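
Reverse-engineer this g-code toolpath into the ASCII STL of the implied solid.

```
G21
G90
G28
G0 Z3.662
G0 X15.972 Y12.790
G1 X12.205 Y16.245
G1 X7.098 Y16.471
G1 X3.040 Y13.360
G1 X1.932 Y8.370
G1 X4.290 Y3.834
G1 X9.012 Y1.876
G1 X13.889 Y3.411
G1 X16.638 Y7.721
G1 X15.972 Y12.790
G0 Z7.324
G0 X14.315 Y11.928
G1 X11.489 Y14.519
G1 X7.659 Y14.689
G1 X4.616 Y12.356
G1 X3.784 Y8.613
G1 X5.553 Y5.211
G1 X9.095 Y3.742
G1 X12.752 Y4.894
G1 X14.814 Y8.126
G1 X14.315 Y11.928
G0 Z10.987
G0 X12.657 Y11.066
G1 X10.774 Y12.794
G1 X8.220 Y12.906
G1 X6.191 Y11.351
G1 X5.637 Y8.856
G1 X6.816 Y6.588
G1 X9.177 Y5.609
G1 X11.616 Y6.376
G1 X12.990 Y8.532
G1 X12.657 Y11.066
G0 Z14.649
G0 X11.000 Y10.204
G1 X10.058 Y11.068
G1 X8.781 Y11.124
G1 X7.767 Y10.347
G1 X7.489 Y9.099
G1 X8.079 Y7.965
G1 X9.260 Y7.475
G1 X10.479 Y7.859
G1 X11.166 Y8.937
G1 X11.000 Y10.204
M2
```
solid part
  facet normal 0.0000 0.0000 -1.0000
    outer loop
      vertex 6.537 18.253 0.000
      vertex 12.921 17.971 0.000
      vertex 17.630 13.652 0.000
    endloop
  endfacet
  facet normal 0.0000 0.0000 -1.0000
    outer loop
      vertex 1.465 14.365 0.000
      vertex 6.537 18.253 0.000
      vertex 17.630 13.652 0.000
    endloop
  endfacet
  facet normal 0.0000 0.0000 -1.0000
    outer loop
      vertex 0.079 8.127 0.000
      vertex 1.465 14.365 0.000
      vertex 17.630 13.652 0.000
    endloop
  endfacet
  facet normal 0.0000 0.0000 -1.0000
    outer loop
      vertex 3.027 2.457 0.000
      vertex 0.079 8.127 0.000
      vertex 17.630 13.652 0.000
    endloop
  endfacet
  facet normal 0.0000 0.0000 -1.0000
    outer loop
      vertex 8.930 0.009 0.000
      vertex 3.027 2.457 0.000
      vertex 17.630 13.652 0.000
    endloop
  endfacet
  facet normal 0.0000 0.0000 -1.0000
    outer loop
      vertex 15.026 1.928 0.000
      vertex 8.930 0.009 0.000
      vertex 17.630 13.652 0.000
    endloop
  endfacet
  facet normal 0.0000 0.0000 -1.0000
    outer loop
      vertex 18.462 7.316 0.000
      vertex 15.026 1.928 0.000
      vertex 17.630 13.652 0.000
    endloop
  endfacet
  facet normal 0.6095 0.6645 0.4323
    outer loop
      vertex 17.630 13.652 0.000
      vertex 12.921 17.971 0.000
      vertex 9.342 9.342 18.311
    endloop
  endfacet
  facet normal 0.0398 0.9009 0.4323
    outer loop
      vertex 12.921 17.971 0.000
      vertex 6.537 18.253 0.000
      vertex 9.342 9.342 18.311
    endloop
  endfacet
  facet normal -0.5486 0.7157 0.4323
    outer loop
      vertex 6.537 18.253 0.000
      vertex 1.465 14.365 0.000
      vertex 9.342 9.342 18.311
    endloop
  endfacet
  facet normal -0.8803 0.1956 0.4323
    outer loop
      vertex 1.465 14.365 0.000
      vertex 0.079 8.127 0.000
      vertex 9.342 9.342 18.311
    endloop
  endfacet
  facet normal -0.8000 -0.4160 0.4323
    outer loop
      vertex 0.079 8.127 0.000
      vertex 3.027 2.457 0.000
      vertex 9.342 9.342 18.311
    endloop
  endfacet
  facet normal -0.3454 -0.8329 0.4323
    outer loop
      vertex 3.027 2.457 0.000
      vertex 8.930 0.009 0.000
      vertex 9.342 9.342 18.311
    endloop
  endfacet
  facet normal 0.2708 -0.8601 0.4323
    outer loop
      vertex 8.930 0.009 0.000
      vertex 15.026 1.928 0.000
      vertex 9.342 9.342 18.311
    endloop
  endfacet
  facet normal 0.7603 -0.4848 0.4323
    outer loop
      vertex 15.026 1.928 0.000
      vertex 18.462 7.316 0.000
      vertex 9.342 9.342 18.311
    endloop
  endfacet
  facet normal 0.8941 0.1174 0.4323
    outer loop
      vertex 18.462 7.316 0.000
      vertex 17.630 13.652 0.000
      vertex 9.342 9.342 18.311
    endloop
  endfacet
endsolid part

The G0 Z moves step by Δz≈3.662 mm. The G1 loops shrink linearly with z, so the solid tapers from its base footprint up to z≈18.3. Closing with a flat bottom cap and the tapered top and triangulating gives 16 facets — a regular 9-sided pyramid, base circumscribed radius ≈ 9.34 mm, apex at z ≈ 18.3 mm.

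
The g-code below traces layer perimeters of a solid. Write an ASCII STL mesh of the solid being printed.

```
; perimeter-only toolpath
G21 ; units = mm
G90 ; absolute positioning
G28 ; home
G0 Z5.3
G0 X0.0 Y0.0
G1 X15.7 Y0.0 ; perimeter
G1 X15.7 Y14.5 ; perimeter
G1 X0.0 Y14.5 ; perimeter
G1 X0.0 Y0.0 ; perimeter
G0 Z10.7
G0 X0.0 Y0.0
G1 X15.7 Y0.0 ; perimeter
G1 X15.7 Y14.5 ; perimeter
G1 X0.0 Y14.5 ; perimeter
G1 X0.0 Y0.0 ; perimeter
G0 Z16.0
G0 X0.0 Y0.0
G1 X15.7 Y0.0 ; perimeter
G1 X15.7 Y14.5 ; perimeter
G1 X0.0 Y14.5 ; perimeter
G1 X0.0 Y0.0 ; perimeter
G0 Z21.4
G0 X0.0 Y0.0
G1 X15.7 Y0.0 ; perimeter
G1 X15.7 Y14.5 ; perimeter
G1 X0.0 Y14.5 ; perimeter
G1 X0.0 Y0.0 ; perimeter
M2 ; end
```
solid part
  facet normal 0.0000 0.0000 -1.0000
    outer loop
      vertex 15.7 14.5 0.0
      vertex 15.7 0.0 0.0
      vertex 0.0 0.0 0.0
    endloop
  endfacet
  facet normal 0.0000 0.0000 -1.0000
    outer loop
      vertex 0.0 14.5 0.0
      vertex 15.7 14.5 0.0
      vertex 0.0 0.0 0.0
    endloop
  endfacet
  facet normal 0.0000 0.0000 1.0000
    outer loop
      vertex 0.0 0.0 21.4
      vertex 15.7 0.0 21.4
      vertex 15.7 14.5 21.4
    endloop
  endfacet
  facet normal 0.0000 0.0000 1.0000
    outer loop
      vertex 0.0 0.0 21.4
      vertex 15.7 14.5 21.4
      vertex 0.0 14.5 21.4
    endloop
  endfacet
  facet normal 0.0000 -1.0000 0.0000
    outer loop
      vertex 0.0 0.0 0.0
      vertex 15.7 0.0 0.0
      vertex 15.7 0.0 21.4
    endloop
  endfacet
  facet normal 0.0000 -1.0000 0.0000
    outer loop
      vertex 0.0 0.0 0.0
      vertex 15.7 0.0 21.4
      vertex 0.0 0.0 21.4
    endloop
  endfacet
  facet normal 0.0000 1.0000 0.0000
    outer loop
      vertex 15.7 14.5 21.4
      vertex 15.7 14.5 0.0
      vertex 0.0 14.5 0.0
    endloop
  endfacet
  facet normal 0.0000 1.0000 0.0000
    outer loop
      vertex 0.0 14.5 21.4
      vertex 15.7 14.5 21.4
      vertex 0.0 14.5 0.0
    endloop
  endfacet
  facet normal -1.0000 0.0000 0.0000
    outer loop
      vertex 0.0 14.5 21.4
      vertex 0.0 14.5 0.0
      vertex 0.0 0.0 0.0
    endloop
  endfacet
  facet normal -1.0000 0.0000 0.0000
    outer loop
      vertex 0.0 0.0 21.4
      vertex 0.0 14.5 21.4
      vertex 0.0 0.0 0.0
    endloop
  endfacet
  facet normal 1.0000 0.0000 0.0000
    outer loop
      vertex 15.7 0.0 0.0
      vertex 15.7 14.5 0.0
      vertex 15.7 14.5 21.4
    endloop
  endfacet
  facet normal 1.0000 0.0000 0.0000
    outer loop
      vertex 15.7 0.0 0.0
      vertex 15.7 14.5 21.4
      vertex 15.7 0.0 21.4
    endloop
  endfacet
endsolid part

The G0 Z moves step by Δz≈5.3 mm. Every layer's G1 loop is the same polygon, so the solid is a straight extrusion of it from z=0 to z≈21.4. Closing with flat bottom and top caps and triangulating gives 12 facets — a rectangular box, roughly 15.7 × 14.5 mm footprint and 21.4 mm tall.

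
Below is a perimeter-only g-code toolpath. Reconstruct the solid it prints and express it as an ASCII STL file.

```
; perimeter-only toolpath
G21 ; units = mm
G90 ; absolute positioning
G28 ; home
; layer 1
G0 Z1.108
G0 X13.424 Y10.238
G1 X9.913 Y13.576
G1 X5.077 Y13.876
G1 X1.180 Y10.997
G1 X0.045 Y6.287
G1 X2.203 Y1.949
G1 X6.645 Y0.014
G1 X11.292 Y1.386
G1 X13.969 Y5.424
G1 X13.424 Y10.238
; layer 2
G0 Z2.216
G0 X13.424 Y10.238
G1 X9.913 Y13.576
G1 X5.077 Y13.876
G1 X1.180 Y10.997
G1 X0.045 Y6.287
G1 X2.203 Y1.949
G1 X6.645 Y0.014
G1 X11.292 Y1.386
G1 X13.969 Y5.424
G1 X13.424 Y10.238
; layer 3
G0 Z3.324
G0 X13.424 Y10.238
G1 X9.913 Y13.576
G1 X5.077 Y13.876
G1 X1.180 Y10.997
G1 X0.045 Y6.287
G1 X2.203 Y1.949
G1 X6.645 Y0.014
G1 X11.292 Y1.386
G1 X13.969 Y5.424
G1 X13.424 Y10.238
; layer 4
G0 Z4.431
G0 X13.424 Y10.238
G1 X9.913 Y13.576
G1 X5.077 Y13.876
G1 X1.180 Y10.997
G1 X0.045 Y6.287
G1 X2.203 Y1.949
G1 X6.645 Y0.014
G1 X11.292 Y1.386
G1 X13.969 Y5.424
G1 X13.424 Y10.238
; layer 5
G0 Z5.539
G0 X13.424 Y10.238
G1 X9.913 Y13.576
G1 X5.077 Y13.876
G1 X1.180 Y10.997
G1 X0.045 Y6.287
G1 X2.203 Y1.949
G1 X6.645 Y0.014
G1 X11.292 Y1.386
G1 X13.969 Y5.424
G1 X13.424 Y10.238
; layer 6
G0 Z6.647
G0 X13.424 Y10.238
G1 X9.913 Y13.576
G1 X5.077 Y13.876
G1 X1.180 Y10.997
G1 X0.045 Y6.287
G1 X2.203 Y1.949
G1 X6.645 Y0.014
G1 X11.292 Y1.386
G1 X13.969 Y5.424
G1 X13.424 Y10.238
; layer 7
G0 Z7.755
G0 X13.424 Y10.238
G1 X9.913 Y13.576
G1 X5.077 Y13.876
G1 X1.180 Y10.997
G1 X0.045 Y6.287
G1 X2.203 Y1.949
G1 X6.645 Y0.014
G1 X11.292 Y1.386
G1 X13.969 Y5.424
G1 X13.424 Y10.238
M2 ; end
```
solid part
  facet normal 0.0000 0.0000 -1.0000
    outer loop
      vertex 5.077 13.876 0.000
      vertex 9.913 13.576 0.000
      vertex 13.424 10.238 0.000
    endloop
  endfacet
  facet normal 0.0000 0.0000 -1.0000
    outer loop
      vertex 1.180 10.997 0.000
      vertex 5.077 13.876 0.000
      vertex 13.424 10.238 0.000
    endloop
  endfacet
  facet normal 0.0000 0.0000 -1.0000
    outer loop
      vertex 0.045 6.287 0.000
      vertex 1.180 10.997 0.000
      vertex 13.424 10.238 0.000
    endloop
  endfacet
  facet normal 0.0000 0.0000 -1.0000
    outer loop
      vertex 2.203 1.949 0.000
      vertex 0.045 6.287 0.000
      vertex 13.424 10.238 0.000
    endloop
  endfacet
  facet normal 0.0000 0.0000 -1.0000
    outer loop
      vertex 6.645 0.014 0.000
      vertex 2.203 1.949 0.000
      vertex 13.424 10.238 0.000
    endloop
  endfacet
  facet normal 0.0000 0.0000 -1.0000
    outer loop
      vertex 11.292 1.386 0.000
      vertex 6.645 0.014 0.000
      vertex 13.424 10.238 0.000
    endloop
  endfacet
  facet normal 0.0000 0.0000 -1.0000
    outer loop
      vertex 13.969 5.424 0.000
      vertex 11.292 1.386 0.000
      vertex 13.424 10.238 0.000
    endloop
  endfacet
  facet normal 0.0000 0.0000 1.0000
    outer loop
      vertex 13.424 10.238 7.755
      vertex 9.913 13.576 7.755
      vertex 5.077 13.876 7.755
    endloop
  endfacet
  facet normal 0.0000 0.0000 1.0000
    outer loop
      vertex 13.424 10.238 7.755
      vertex 5.077 13.876 7.755
      vertex 1.180 10.997 7.755
    endloop
  endfacet
  facet normal 0.0000 0.0000 1.0000
    outer loop
      vertex 13.424 10.238 7.755
      vertex 1.180 10.997 7.755
      vertex 0.045 6.287 7.755
    endloop
  endfacet
  facet normal 0.0000 0.0000 1.0000
    outer loop
      vertex 13.424 10.238 7.755
      vertex 0.045 6.287 7.755
      vertex 2.203 1.949 7.755
    endloop
  endfacet
  facet normal 0.0000 0.0000 1.0000
    outer loop
      vertex 13.424 10.238 7.755
      vertex 2.203 1.949 7.755
      vertex 6.645 0.014 7.755
    endloop
  endfacet
  facet normal 0.0000 0.0000 1.0000
    outer loop
      vertex 13.424 10.238 7.755
      vertex 6.645 0.014 7.755
      vertex 11.292 1.386 7.755
    endloop
  endfacet
  facet normal 0.0000 0.0000 1.0000
    outer loop
      vertex 13.424 10.238 7.755
      vertex 11.292 1.386 7.755
      vertex 13.969 5.424 7.755
    endloop
  endfacet
  facet normal 0.6890 0.7247 0.0000
    outer loop
      vertex 13.424 10.238 0.000
      vertex 9.913 13.576 0.000
      vertex 9.913 13.576 7.755
    endloop
  endfacet
  facet normal 0.6890 0.7247 0.0000
    outer loop
      vertex 13.424 10.238 0.000
      vertex 9.913 13.576 7.755
      vertex 13.424 10.238 7.755
    endloop
  endfacet
  facet normal 0.0619 0.9981 0.0000
    outer loop
      vertex 9.913 13.576 0.000
      vertex 5.077 13.876 0.000
      vertex 5.077 13.876 7.755
    endloop
  endfacet
  facet normal 0.0619 0.9981 0.0000
    outer loop
      vertex 9.913 13.576 0.000
      vertex 5.077 13.876 7.755
      vertex 9.913 13.576 7.755
    endloop
  endfacet
  facet normal -0.5942 0.8043 0.0000
    outer loop
      vertex 5.077 13.876 0.000
      vertex 1.180 10.997 0.000
      vertex 1.180 10.997 7.755
    endloop
  endfacet
  facet normal -0.5942 0.8043 0.0000
    outer loop
      vertex 5.077 13.876 0.000
      vertex 1.180 10.997 7.755
      vertex 5.077 13.876 7.755
    endloop
  endfacet
  facet normal -0.9722 0.2343 0.0000
    outer loop
      vertex 1.180 10.997 0.000
      vertex 0.045 6.287 0.000
      vertex 0.045 6.287 7.755
    endloop
  endfacet
  facet normal -0.9722 0.2343 0.0000
    outer loop
      vertex 1.180 10.997 0.000
      vertex 0.045 6.287 7.755
      vertex 1.180 10.997 7.755
    endloop
  endfacet
  facet normal -0.8953 -0.4454 0.0000
    outer loop
      vertex 0.045 6.287 0.000
      vertex 2.203 1.949 0.000
      vertex 2.203 1.949 7.755
    endloop
  endfacet
  facet normal -0.8953 -0.4454 0.0000
    outer loop
      vertex 0.045 6.287 0.000
      vertex 2.203 1.949 7.755
      vertex 0.045 6.287 7.755
    endloop
  endfacet
  facet normal -0.3994 -0.9168 0.0000
    outer loop
      vertex 2.203 1.949 0.000
      vertex 6.645 0.014 0.000
      vertex 6.645 0.014 7.755
    endloop
  endfacet
  facet normal -0.3994 -0.9168 0.0000
    outer loop
      vertex 2.203 1.949 0.000
      vertex 6.645 0.014 7.755
      vertex 2.203 1.949 7.755
    endloop
  endfacet
  facet normal 0.2832 -0.9591 0.0000
    outer loop
      vertex 6.645 0.014 0.000
      vertex 11.292 1.386 0.000
      vertex 11.292 1.386 7.755
    endloop
  endfacet
  facet normal 0.2832 -0.9591 0.0000
    outer loop
      vertex 6.645 0.014 0.000
      vertex 11.292 1.386 7.755
      vertex 6.645 0.014 7.755
    endloop
  endfacet
  facet normal 0.8335 -0.5526 0.0000
    outer loop
      vertex 11.292 1.386 0.000
      vertex 13.969 5.424 0.000
      vertex 13.969 5.424 7.755
    endloop
  endfacet
  facet normal 0.8335 -0.5526 0.0000
    outer loop
      vertex 11.292 1.386 0.000
      vertex 13.969 5.424 7.755
      vertex 11.292 1.386 7.755
    endloop
  endfacet
  facet normal 0.9937 0.1125 0.0000
    outer loop
      vertex 13.969 5.424 0.000
      vertex 13.424 10.238 0.000
      vertex 13.424 10.238 7.755
    endloop
  endfacet
  facet normal 0.9937 0.1125 0.0000
    outer loop
      vertex 13.969 5.424 0.000
      vertex 13.424 10.238 7.755
      vertex 13.969 5.424 7.755
    endloop
  endfacet
endsolid part

The G0 Z moves step by Δz≈1.108 mm. Every layer's G1 loop is the same polygon, so the solid is a straight extrusion of it from z=0 to z≈7.75. Closing with flat bottom and top caps and triangulating gives 32 facets — a regular 9-sided prism (a cylinder approximated with 9 flat sides), circumscribed radius ≈ 7.08 mm, height ≈ 7.75 mm.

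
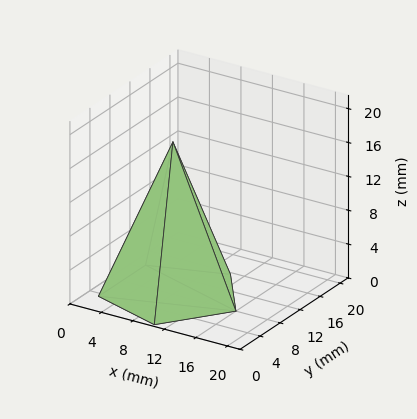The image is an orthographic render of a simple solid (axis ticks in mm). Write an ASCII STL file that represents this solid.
Reading the render: the shape is a regular 5-sided pyramid, base circumscribed radius ≈ 8 mm, apex at z ≈ 18 mm (dimensions read to the nearest mm from the axis ticks). For the STL, each face is triangulated and given an outward normal.

solid part
  facet normal 0.0000 0.0000 -1.0000
    outer loop
      vertex 1.528 12.702 0.000
      vertex 10.472 15.608 0.000
      vertex 16.000 8.000 0.000
    endloop
  endfacet
  facet normal 0.0000 0.0000 -1.0000
    outer loop
      vertex 1.528 3.298 0.000
      vertex 1.528 12.702 0.000
      vertex 16.000 8.000 0.000
    endloop
  endfacet
  facet normal 0.0000 0.0000 -1.0000
    outer loop
      vertex 10.472 0.392 0.000
      vertex 1.528 3.298 0.000
      vertex 16.000 8.000 0.000
    endloop
  endfacet
  facet normal 0.7613 0.5531 0.3383
    outer loop
      vertex 16.000 8.000 0.000
      vertex 10.472 15.608 0.000
      vertex 8.000 8.000 18.000
    endloop
  endfacet
  facet normal -0.2908 0.8950 0.3383
    outer loop
      vertex 10.472 15.608 0.000
      vertex 1.528 12.702 0.000
      vertex 8.000 8.000 18.000
    endloop
  endfacet
  facet normal -0.9410 0.0000 0.3383
    outer loop
      vertex 1.528 12.702 0.000
      vertex 1.528 3.298 0.000
      vertex 8.000 8.000 18.000
    endloop
  endfacet
  facet normal -0.2908 -0.8950 0.3383
    outer loop
      vertex 1.528 3.298 0.000
      vertex 10.472 0.392 0.000
      vertex 8.000 8.000 18.000
    endloop
  endfacet
  facet normal 0.7613 -0.5531 0.3383
    outer loop
      vertex 10.472 0.392 0.000
      vertex 16.000 8.000 0.000
      vertex 8.000 8.000 18.000
    endloop
  endfacet
endsolid part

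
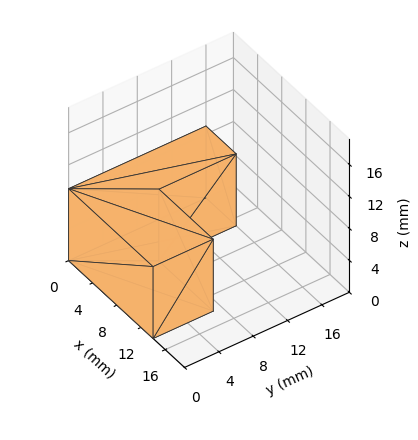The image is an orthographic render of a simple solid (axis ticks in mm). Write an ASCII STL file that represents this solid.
Reading the render: the shape is an L-shaped prism: outer 14 × 16 mm, arm thicknesses ≈ 7 mm (horizontal) and 5 mm (vertical), extruded 9 mm in z (dimensions read to the nearest mm from the axis ticks). For the STL, each face is triangulated and given an outward normal.

solid part
  facet normal 0.0000 0.0000 -1.0000
    outer loop
      vertex 14.00 7.00 0.00
      vertex 14.00 0.00 0.00
      vertex 0.00 0.00 0.00
    endloop
  endfacet
  facet normal 0.0000 0.0000 -1.0000
    outer loop
      vertex 5.00 7.00 0.00
      vertex 14.00 7.00 0.00
      vertex 0.00 0.00 0.00
    endloop
  endfacet
  facet normal 0.0000 0.0000 -1.0000
    outer loop
      vertex 5.00 16.00 0.00
      vertex 5.00 7.00 0.00
      vertex 0.00 0.00 0.00
    endloop
  endfacet
  facet normal 0.0000 0.0000 -1.0000
    outer loop
      vertex 0.00 16.00 0.00
      vertex 5.00 16.00 0.00
      vertex 0.00 0.00 0.00
    endloop
  endfacet
  facet normal 0.0000 0.0000 1.0000
    outer loop
      vertex 0.00 0.00 9.00
      vertex 14.00 0.00 9.00
      vertex 14.00 7.00 9.00
    endloop
  endfacet
  facet normal 0.0000 0.0000 1.0000
    outer loop
      vertex 0.00 0.00 9.00
      vertex 14.00 7.00 9.00
      vertex 5.00 7.00 9.00
    endloop
  endfacet
  facet normal 0.0000 0.0000 1.0000
    outer loop
      vertex 0.00 0.00 9.00
      vertex 5.00 7.00 9.00
      vertex 5.00 16.00 9.00
    endloop
  endfacet
  facet normal 0.0000 0.0000 1.0000
    outer loop
      vertex 0.00 0.00 9.00
      vertex 5.00 16.00 9.00
      vertex 0.00 16.00 9.00
    endloop
  endfacet
  facet normal 0.0000 -1.0000 0.0000
    outer loop
      vertex 0.00 0.00 0.00
      vertex 14.00 0.00 0.00
      vertex 14.00 0.00 9.00
    endloop
  endfacet
  facet normal 0.0000 -1.0000 0.0000
    outer loop
      vertex 0.00 0.00 0.00
      vertex 14.00 0.00 9.00
      vertex 0.00 0.00 9.00
    endloop
  endfacet
  facet normal 1.0000 0.0000 0.0000
    outer loop
      vertex 14.00 0.00 0.00
      vertex 14.00 7.00 0.00
      vertex 14.00 7.00 9.00
    endloop
  endfacet
  facet normal 1.0000 0.0000 0.0000
    outer loop
      vertex 14.00 0.00 0.00
      vertex 14.00 7.00 9.00
      vertex 14.00 0.00 9.00
    endloop
  endfacet
  facet normal 0.0000 1.0000 0.0000
    outer loop
      vertex 14.00 7.00 0.00
      vertex 5.00 7.00 0.00
      vertex 5.00 7.00 9.00
    endloop
  endfacet
  facet normal 0.0000 1.0000 0.0000
    outer loop
      vertex 14.00 7.00 0.00
      vertex 5.00 7.00 9.00
      vertex 14.00 7.00 9.00
    endloop
  endfacet
  facet normal 1.0000 0.0000 0.0000
    outer loop
      vertex 5.00 7.00 0.00
      vertex 5.00 16.00 0.00
      vertex 5.00 16.00 9.00
    endloop
  endfacet
  facet normal 1.0000 0.0000 0.0000
    outer loop
      vertex 5.00 7.00 0.00
      vertex 5.00 16.00 9.00
      vertex 5.00 7.00 9.00
    endloop
  endfacet
  facet normal 0.0000 1.0000 0.0000
    outer loop
      vertex 5.00 16.00 0.00
      vertex 0.00 16.00 0.00
      vertex 0.00 16.00 9.00
    endloop
  endfacet
  facet normal 0.0000 1.0000 0.0000
    outer loop
      vertex 5.00 16.00 0.00
      vertex 0.00 16.00 9.00
      vertex 5.00 16.00 9.00
    endloop
  endfacet
  facet normal -1.0000 0.0000 0.0000
    outer loop
      vertex 0.00 16.00 0.00
      vertex 0.00 0.00 0.00
      vertex 0.00 0.00 9.00
    endloop
  endfacet
  facet normal -1.0000 0.0000 0.0000
    outer loop
      vertex 0.00 16.00 0.00
      vertex 0.00 0.00 9.00
      vertex 0.00 16.00 9.00
    endloop
  endfacet
endsolid part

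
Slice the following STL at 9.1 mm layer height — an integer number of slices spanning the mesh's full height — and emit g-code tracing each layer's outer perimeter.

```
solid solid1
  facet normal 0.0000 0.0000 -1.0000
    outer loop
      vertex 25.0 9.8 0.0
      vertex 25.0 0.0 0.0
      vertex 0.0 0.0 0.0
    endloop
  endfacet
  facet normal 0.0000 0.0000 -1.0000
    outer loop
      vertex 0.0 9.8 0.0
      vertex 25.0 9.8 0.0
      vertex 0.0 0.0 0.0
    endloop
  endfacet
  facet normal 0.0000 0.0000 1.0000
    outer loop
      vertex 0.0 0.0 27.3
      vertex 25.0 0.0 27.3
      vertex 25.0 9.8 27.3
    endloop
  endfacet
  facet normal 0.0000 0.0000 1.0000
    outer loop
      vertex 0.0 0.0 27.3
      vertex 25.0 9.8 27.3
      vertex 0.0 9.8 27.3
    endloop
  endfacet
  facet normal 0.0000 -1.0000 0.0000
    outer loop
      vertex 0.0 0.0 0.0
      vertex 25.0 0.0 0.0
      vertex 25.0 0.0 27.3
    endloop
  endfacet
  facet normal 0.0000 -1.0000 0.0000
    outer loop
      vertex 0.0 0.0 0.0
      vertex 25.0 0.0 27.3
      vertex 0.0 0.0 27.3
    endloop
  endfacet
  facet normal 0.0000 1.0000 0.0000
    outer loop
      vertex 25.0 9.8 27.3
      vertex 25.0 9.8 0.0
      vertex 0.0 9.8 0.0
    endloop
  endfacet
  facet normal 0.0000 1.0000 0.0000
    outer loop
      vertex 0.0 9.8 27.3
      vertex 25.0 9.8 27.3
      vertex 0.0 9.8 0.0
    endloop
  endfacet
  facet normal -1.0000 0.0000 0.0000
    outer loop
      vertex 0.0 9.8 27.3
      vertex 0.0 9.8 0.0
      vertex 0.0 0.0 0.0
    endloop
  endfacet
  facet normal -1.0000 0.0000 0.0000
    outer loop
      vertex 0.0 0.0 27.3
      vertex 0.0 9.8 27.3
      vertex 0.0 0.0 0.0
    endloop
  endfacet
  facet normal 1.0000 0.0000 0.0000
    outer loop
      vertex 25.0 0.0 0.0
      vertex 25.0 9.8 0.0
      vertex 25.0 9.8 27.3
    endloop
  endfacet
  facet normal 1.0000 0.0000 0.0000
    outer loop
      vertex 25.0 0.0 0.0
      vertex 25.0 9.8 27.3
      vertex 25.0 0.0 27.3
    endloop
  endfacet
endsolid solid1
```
; perimeter-only toolpath
G21 ; units = mm
G90 ; absolute positioning
G28 ; home
; layer 1
G0 Z9.1
G0 X0.0 Y0.0
G1 X25.0 Y0.0
G1 X25.0 Y9.8
G1 X0.0 Y9.8
G1 X0.0 Y0.0
; layer 2
G0 Z18.2
G0 X0.0 Y0.0
G1 X25.0 Y0.0
G1 X25.0 Y9.8
G1 X0.0 Y9.8
G1 X0.0 Y0.0
; layer 3
G0 Z27.3
G0 X0.0 Y0.0
G1 X25.0 Y0.0
G1 X25.0 Y9.8
G1 X0.0 Y9.8
G1 X0.0 Y0.0
M2 ; end

The solid is a rectangular box, roughly 25 × 9.8 mm footprint and 27.3 mm tall. Slicing at Δz = 9.1 mm — 3 equal slices spanning the solid's height, so layer i sits at z = i·h/3 — gives 3 non-empty perimeters. Each is a 4-segment closed polygon; G0 lifts to the layer z and rapids to the start vertex, then G1 traces the edges.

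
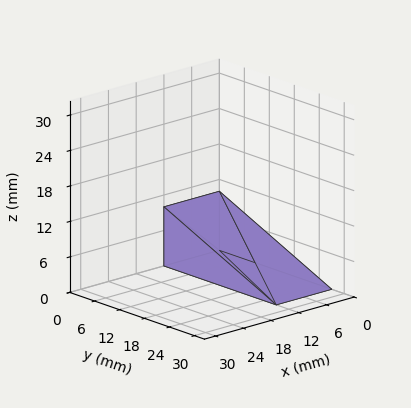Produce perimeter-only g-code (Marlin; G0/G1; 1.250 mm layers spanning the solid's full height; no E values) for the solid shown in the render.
Reading the render: the shape is a wedge (ramp): 12 × 27 mm base, rising to 10 mm along the y=0 edge and sloping linearly to z=0 at y=27 (dimensions read to the nearest mm from the axis ticks). For the g-code, the solid's height is divided into equal slices at the stated Δz and each level perimeter traced with G1 moves after a G0 lift.

; perimeter-only toolpath
G21 ; units = mm
G90 ; absolute positioning
G28 ; home
; layer 1
G0 Z1.250
G0 X0.000 Y0.000
G1 X12.000 Y0.000
G1 X12.000 Y23.625
G1 X0.000 Y23.625
G1 X0.000 Y0.000
; layer 2
G0 Z2.500
G0 X0.000 Y0.000
G1 X12.000 Y0.000
G1 X12.000 Y20.250
G1 X0.000 Y20.250
G1 X0.000 Y0.000
; layer 3
G0 Z3.750
G0 X0.000 Y0.000
G1 X12.000 Y0.000
G1 X12.000 Y16.875
G1 X0.000 Y16.875
G1 X0.000 Y0.000
; layer 4
G0 Z5.000
G0 X0.000 Y0.000
G1 X12.000 Y0.000
G1 X12.000 Y13.500
G1 X0.000 Y13.500
G1 X0.000 Y0.000
; layer 5
G0 Z6.250
G0 X0.000 Y0.000
G1 X12.000 Y0.000
G1 X12.000 Y10.125
G1 X0.000 Y10.125
G1 X0.000 Y0.000
; layer 6
G0 Z7.500
G0 X0.000 Y0.000
G1 X12.000 Y0.000
G1 X12.000 Y6.750
G1 X0.000 Y6.750
G1 X0.000 Y0.000
; layer 7
G0 Z8.750
G0 X0.000 Y0.000
G1 X12.000 Y0.000
G1 X12.000 Y3.375
G1 X0.000 Y3.375
G1 X0.000 Y0.000
M2 ; end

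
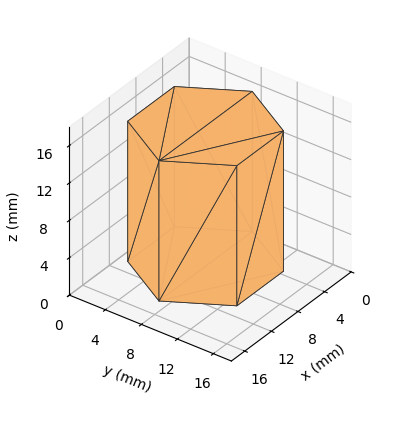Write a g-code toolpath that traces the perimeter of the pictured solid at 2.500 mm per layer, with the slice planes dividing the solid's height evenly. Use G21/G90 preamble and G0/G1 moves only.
Reading the render: the shape is a regular 6-sided prism (a cylinder approximated with 6 flat sides), circumscribed radius ≈ 7 mm, height ≈ 15 mm (dimensions read to the nearest mm from the axis ticks). For the g-code, the solid's height is divided into equal slices at the stated Δz and each level perimeter traced with G1 moves after a G0 lift.

; perimeter-only toolpath
G21 ; units = mm
G90 ; absolute positioning
G28 ; home
; layer 1
G0 Z2.500
G0 X14.000 Y7.000
G1 X10.500 Y13.062
G1 X3.500 Y13.062
G1 X0.000 Y7.000
G1 X3.500 Y0.938
G1 X10.500 Y0.938
G1 X14.000 Y7.000
; layer 2
G0 Z5.000
G0 X14.000 Y7.000
G1 X10.500 Y13.062
G1 X3.500 Y13.062
G1 X0.000 Y7.000
G1 X3.500 Y0.938
G1 X10.500 Y0.938
G1 X14.000 Y7.000
; layer 3
G0 Z7.500
G0 X14.000 Y7.000
G1 X10.500 Y13.062
G1 X3.500 Y13.062
G1 X0.000 Y7.000
G1 X3.500 Y0.938
G1 X10.500 Y0.938
G1 X14.000 Y7.000
; layer 4
G0 Z10.000
G0 X14.000 Y7.000
G1 X10.500 Y13.062
G1 X3.500 Y13.062
G1 X0.000 Y7.000
G1 X3.500 Y0.938
G1 X10.500 Y0.938
G1 X14.000 Y7.000
; layer 5
G0 Z12.500
G0 X14.000 Y7.000
G1 X10.500 Y13.062
G1 X3.500 Y13.062
G1 X0.000 Y7.000
G1 X3.500 Y0.938
G1 X10.500 Y0.938
G1 X14.000 Y7.000
; layer 6
G0 Z15.000
G0 X14.000 Y7.000
G1 X10.500 Y13.062
G1 X3.500 Y13.062
G1 X0.000 Y7.000
G1 X3.500 Y0.938
G1 X10.500 Y0.938
G1 X14.000 Y7.000
M2 ; end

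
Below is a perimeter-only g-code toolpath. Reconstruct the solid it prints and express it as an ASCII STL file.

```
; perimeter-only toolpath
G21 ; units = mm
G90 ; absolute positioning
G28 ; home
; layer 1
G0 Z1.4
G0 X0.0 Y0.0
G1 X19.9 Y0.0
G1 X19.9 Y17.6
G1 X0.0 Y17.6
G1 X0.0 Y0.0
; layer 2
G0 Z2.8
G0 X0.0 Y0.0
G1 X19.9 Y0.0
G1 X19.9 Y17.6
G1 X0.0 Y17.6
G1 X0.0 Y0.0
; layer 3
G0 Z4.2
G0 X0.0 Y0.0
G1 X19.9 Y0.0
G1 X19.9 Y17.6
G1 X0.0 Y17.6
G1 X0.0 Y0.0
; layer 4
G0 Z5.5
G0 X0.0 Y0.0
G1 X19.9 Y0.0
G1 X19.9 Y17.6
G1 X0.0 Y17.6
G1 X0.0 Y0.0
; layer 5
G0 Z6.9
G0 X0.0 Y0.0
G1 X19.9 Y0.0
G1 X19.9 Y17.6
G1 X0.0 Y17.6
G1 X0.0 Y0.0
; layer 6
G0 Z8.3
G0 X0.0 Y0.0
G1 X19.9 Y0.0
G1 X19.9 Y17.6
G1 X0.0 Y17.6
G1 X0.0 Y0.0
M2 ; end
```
solid part
  facet normal 0.0000 0.0000 -1.0000
    outer loop
      vertex 19.9 17.6 0.0
      vertex 19.9 0.0 0.0
      vertex 0.0 0.0 0.0
    endloop
  endfacet
  facet normal 0.0000 0.0000 -1.0000
    outer loop
      vertex 0.0 17.6 0.0
      vertex 19.9 17.6 0.0
      vertex 0.0 0.0 0.0
    endloop
  endfacet
  facet normal 0.0000 0.0000 1.0000
    outer loop
      vertex 0.0 0.0 8.3
      vertex 19.9 0.0 8.3
      vertex 19.9 17.6 8.3
    endloop
  endfacet
  facet normal 0.0000 0.0000 1.0000
    outer loop
      vertex 0.0 0.0 8.3
      vertex 19.9 17.6 8.3
      vertex 0.0 17.6 8.3
    endloop
  endfacet
  facet normal 0.0000 -1.0000 0.0000
    outer loop
      vertex 0.0 0.0 0.0
      vertex 19.9 0.0 0.0
      vertex 19.9 0.0 8.3
    endloop
  endfacet
  facet normal 0.0000 -1.0000 0.0000
    outer loop
      vertex 0.0 0.0 0.0
      vertex 19.9 0.0 8.3
      vertex 0.0 0.0 8.3
    endloop
  endfacet
  facet normal 0.0000 1.0000 0.0000
    outer loop
      vertex 19.9 17.6 8.3
      vertex 19.9 17.6 0.0
      vertex 0.0 17.6 0.0
    endloop
  endfacet
  facet normal 0.0000 1.0000 0.0000
    outer loop
      vertex 0.0 17.6 8.3
      vertex 19.9 17.6 8.3
      vertex 0.0 17.6 0.0
    endloop
  endfacet
  facet normal -1.0000 0.0000 0.0000
    outer loop
      vertex 0.0 17.6 8.3
      vertex 0.0 17.6 0.0
      vertex 0.0 0.0 0.0
    endloop
  endfacet
  facet normal -1.0000 0.0000 0.0000
    outer loop
      vertex 0.0 0.0 8.3
      vertex 0.0 17.6 8.3
      vertex 0.0 0.0 0.0
    endloop
  endfacet
  facet normal 1.0000 0.0000 0.0000
    outer loop
      vertex 19.9 0.0 0.0
      vertex 19.9 17.6 0.0
      vertex 19.9 17.6 8.3
    endloop
  endfacet
  facet normal 1.0000 0.0000 0.0000
    outer loop
      vertex 19.9 0.0 0.0
      vertex 19.9 17.6 8.3
      vertex 19.9 0.0 8.3
    endloop
  endfacet
endsolid part

The G0 Z moves step by Δz≈1.4 mm. Every layer's G1 loop is the same polygon, so the solid is a straight extrusion of it from z=0 to z≈8.3. Closing with flat bottom and top caps and triangulating gives 12 facets — a rectangular box, roughly 19.9 × 17.6 mm footprint and 8.3 mm tall.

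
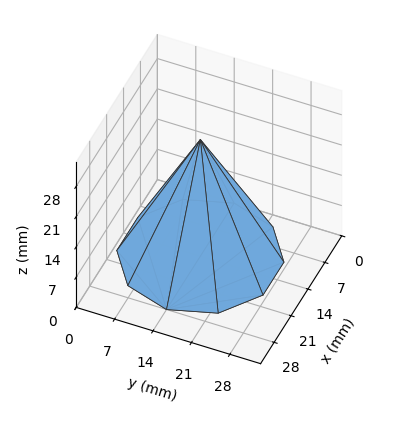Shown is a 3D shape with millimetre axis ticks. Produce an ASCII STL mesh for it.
Reading the render: the shape is a regular 10-sided pyramid, base circumscribed radius ≈ 14 mm, apex at z ≈ 27 mm (dimensions read to the nearest mm from the axis ticks). For the STL, each face is triangulated and given an outward normal.

solid part
  facet normal 0.0000 0.0000 -1.0000
    outer loop
      vertex 18.326 27.315 0.000
      vertex 25.326 22.229 0.000
      vertex 28.000 14.000 0.000
    endloop
  endfacet
  facet normal 0.0000 0.0000 -1.0000
    outer loop
      vertex 9.674 27.315 0.000
      vertex 18.326 27.315 0.000
      vertex 28.000 14.000 0.000
    endloop
  endfacet
  facet normal 0.0000 0.0000 -1.0000
    outer loop
      vertex 2.674 22.229 0.000
      vertex 9.674 27.315 0.000
      vertex 28.000 14.000 0.000
    endloop
  endfacet
  facet normal 0.0000 0.0000 -1.0000
    outer loop
      vertex 0.000 14.000 0.000
      vertex 2.674 22.229 0.000
      vertex 28.000 14.000 0.000
    endloop
  endfacet
  facet normal 0.0000 0.0000 -1.0000
    outer loop
      vertex 2.674 5.771 0.000
      vertex 0.000 14.000 0.000
      vertex 28.000 14.000 0.000
    endloop
  endfacet
  facet normal 0.0000 0.0000 -1.0000
    outer loop
      vertex 9.674 0.685 0.000
      vertex 2.674 5.771 0.000
      vertex 28.000 14.000 0.000
    endloop
  endfacet
  facet normal 0.0000 0.0000 -1.0000
    outer loop
      vertex 18.326 0.685 0.000
      vertex 9.674 0.685 0.000
      vertex 28.000 14.000 0.000
    endloop
  endfacet
  facet normal 0.0000 0.0000 -1.0000
    outer loop
      vertex 25.326 5.771 0.000
      vertex 18.326 0.685 0.000
      vertex 28.000 14.000 0.000
    endloop
  endfacet
  facet normal 0.8530 0.2772 0.4423
    outer loop
      vertex 28.000 14.000 0.000
      vertex 25.326 22.229 0.000
      vertex 14.000 14.000 27.000
    endloop
  endfacet
  facet normal 0.5272 0.7256 0.4423
    outer loop
      vertex 25.326 22.229 0.000
      vertex 18.326 27.315 0.000
      vertex 14.000 14.000 27.000
    endloop
  endfacet
  facet normal 0.0000 0.8969 0.4423
    outer loop
      vertex 18.326 27.315 0.000
      vertex 9.674 27.315 0.000
      vertex 14.000 14.000 27.000
    endloop
  endfacet
  facet normal -0.5272 0.7256 0.4423
    outer loop
      vertex 9.674 27.315 0.000
      vertex 2.674 22.229 0.000
      vertex 14.000 14.000 27.000
    endloop
  endfacet
  facet normal -0.8530 0.2772 0.4423
    outer loop
      vertex 2.674 22.229 0.000
      vertex 0.000 14.000 0.000
      vertex 14.000 14.000 27.000
    endloop
  endfacet
  facet normal -0.8530 -0.2772 0.4423
    outer loop
      vertex 0.000 14.000 0.000
      vertex 2.674 5.771 0.000
      vertex 14.000 14.000 27.000
    endloop
  endfacet
  facet normal -0.5272 -0.7256 0.4423
    outer loop
      vertex 2.674 5.771 0.000
      vertex 9.674 0.685 0.000
      vertex 14.000 14.000 27.000
    endloop
  endfacet
  facet normal 0.0000 -0.8969 0.4423
    outer loop
      vertex 9.674 0.685 0.000
      vertex 18.326 0.685 0.000
      vertex 14.000 14.000 27.000
    endloop
  endfacet
  facet normal 0.5272 -0.7256 0.4423
    outer loop
      vertex 18.326 0.685 0.000
      vertex 25.326 5.771 0.000
      vertex 14.000 14.000 27.000
    endloop
  endfacet
  facet normal 0.8530 -0.2772 0.4423
    outer loop
      vertex 25.326 5.771 0.000
      vertex 28.000 14.000 0.000
      vertex 14.000 14.000 27.000
    endloop
  endfacet
endsolid part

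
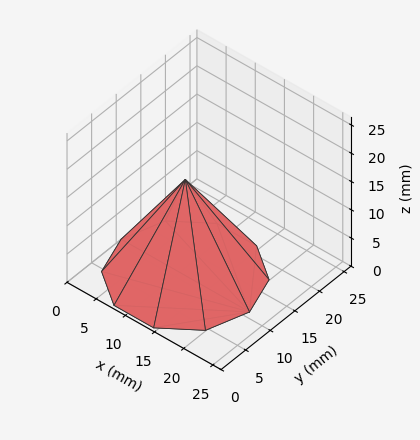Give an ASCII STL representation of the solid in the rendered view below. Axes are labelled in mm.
Reading the render: the shape is a regular 10-sided pyramid, base circumscribed radius ≈ 11 mm, apex at z ≈ 17 mm (dimensions read to the nearest mm from the axis ticks). For the STL, each face is triangulated and given an outward normal.

solid part
  facet normal 0.0000 0.0000 -1.0000
    outer loop
      vertex 14.399 21.462 0.000
      vertex 19.899 17.466 0.000
      vertex 22.000 11.000 0.000
    endloop
  endfacet
  facet normal 0.0000 0.0000 -1.0000
    outer loop
      vertex 7.601 21.462 0.000
      vertex 14.399 21.462 0.000
      vertex 22.000 11.000 0.000
    endloop
  endfacet
  facet normal 0.0000 0.0000 -1.0000
    outer loop
      vertex 2.101 17.466 0.000
      vertex 7.601 21.462 0.000
      vertex 22.000 11.000 0.000
    endloop
  endfacet
  facet normal 0.0000 0.0000 -1.0000
    outer loop
      vertex 0.000 11.000 0.000
      vertex 2.101 17.466 0.000
      vertex 22.000 11.000 0.000
    endloop
  endfacet
  facet normal 0.0000 0.0000 -1.0000
    outer loop
      vertex 2.101 4.534 0.000
      vertex 0.000 11.000 0.000
      vertex 22.000 11.000 0.000
    endloop
  endfacet
  facet normal 0.0000 0.0000 -1.0000
    outer loop
      vertex 7.601 0.538 0.000
      vertex 2.101 4.534 0.000
      vertex 22.000 11.000 0.000
    endloop
  endfacet
  facet normal 0.0000 0.0000 -1.0000
    outer loop
      vertex 14.399 0.538 0.000
      vertex 7.601 0.538 0.000
      vertex 22.000 11.000 0.000
    endloop
  endfacet
  facet normal 0.0000 0.0000 -1.0000
    outer loop
      vertex 19.899 4.534 0.000
      vertex 14.399 0.538 0.000
      vertex 22.000 11.000 0.000
    endloop
  endfacet
  facet normal 0.8100 0.2632 0.5241
    outer loop
      vertex 22.000 11.000 0.000
      vertex 19.899 17.466 0.000
      vertex 11.000 11.000 17.000
    endloop
  endfacet
  facet normal 0.5006 0.6890 0.5241
    outer loop
      vertex 19.899 17.466 0.000
      vertex 14.399 21.462 0.000
      vertex 11.000 11.000 17.000
    endloop
  endfacet
  facet normal 0.0000 0.8516 0.5241
    outer loop
      vertex 14.399 21.462 0.000
      vertex 7.601 21.462 0.000
      vertex 11.000 11.000 17.000
    endloop
  endfacet
  facet normal -0.5006 0.6890 0.5241
    outer loop
      vertex 7.601 21.462 0.000
      vertex 2.101 17.466 0.000
      vertex 11.000 11.000 17.000
    endloop
  endfacet
  facet normal -0.8100 0.2632 0.5241
    outer loop
      vertex 2.101 17.466 0.000
      vertex 0.000 11.000 0.000
      vertex 11.000 11.000 17.000
    endloop
  endfacet
  facet normal -0.8100 -0.2632 0.5241
    outer loop
      vertex 0.000 11.000 0.000
      vertex 2.101 4.534 0.000
      vertex 11.000 11.000 17.000
    endloop
  endfacet
  facet normal -0.5006 -0.6890 0.5241
    outer loop
      vertex 2.101 4.534 0.000
      vertex 7.601 0.538 0.000
      vertex 11.000 11.000 17.000
    endloop
  endfacet
  facet normal 0.0000 -0.8516 0.5241
    outer loop
      vertex 7.601 0.538 0.000
      vertex 14.399 0.538 0.000
      vertex 11.000 11.000 17.000
    endloop
  endfacet
  facet normal 0.5006 -0.6890 0.5241
    outer loop
      vertex 14.399 0.538 0.000
      vertex 19.899 4.534 0.000
      vertex 11.000 11.000 17.000
    endloop
  endfacet
  facet normal 0.8100 -0.2632 0.5241
    outer loop
      vertex 19.899 4.534 0.000
      vertex 22.000 11.000 0.000
      vertex 11.000 11.000 17.000
    endloop
  endfacet
endsolid part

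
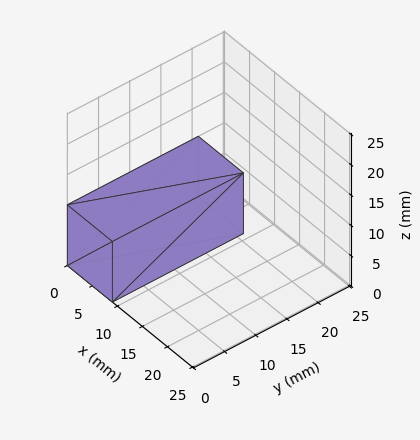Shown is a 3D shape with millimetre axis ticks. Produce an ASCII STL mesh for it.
Reading the render: the shape is a rectangular box, roughly 9 × 21 mm footprint and 10 mm tall (dimensions read to the nearest mm from the axis ticks). For the STL, each face is triangulated and given an outward normal.

solid part
  facet normal 0.0000 0.0000 -1.0000
    outer loop
      vertex 9.000 21.000 0.000
      vertex 9.000 0.000 0.000
      vertex 0.000 0.000 0.000
    endloop
  endfacet
  facet normal 0.0000 0.0000 -1.0000
    outer loop
      vertex 0.000 21.000 0.000
      vertex 9.000 21.000 0.000
      vertex 0.000 0.000 0.000
    endloop
  endfacet
  facet normal 0.0000 0.0000 1.0000
    outer loop
      vertex 0.000 0.000 10.000
      vertex 9.000 0.000 10.000
      vertex 9.000 21.000 10.000
    endloop
  endfacet
  facet normal 0.0000 0.0000 1.0000
    outer loop
      vertex 0.000 0.000 10.000
      vertex 9.000 21.000 10.000
      vertex 0.000 21.000 10.000
    endloop
  endfacet
  facet normal 0.0000 -1.0000 0.0000
    outer loop
      vertex 0.000 0.000 0.000
      vertex 9.000 0.000 0.000
      vertex 9.000 0.000 10.000
    endloop
  endfacet
  facet normal 0.0000 -1.0000 0.0000
    outer loop
      vertex 0.000 0.000 0.000
      vertex 9.000 0.000 10.000
      vertex 0.000 0.000 10.000
    endloop
  endfacet
  facet normal 0.0000 1.0000 0.0000
    outer loop
      vertex 9.000 21.000 10.000
      vertex 9.000 21.000 0.000
      vertex 0.000 21.000 0.000
    endloop
  endfacet
  facet normal 0.0000 1.0000 0.0000
    outer loop
      vertex 0.000 21.000 10.000
      vertex 9.000 21.000 10.000
      vertex 0.000 21.000 0.000
    endloop
  endfacet
  facet normal -1.0000 0.0000 0.0000
    outer loop
      vertex 0.000 21.000 10.000
      vertex 0.000 21.000 0.000
      vertex 0.000 0.000 0.000
    endloop
  endfacet
  facet normal -1.0000 0.0000 0.0000
    outer loop
      vertex 0.000 0.000 10.000
      vertex 0.000 21.000 10.000
      vertex 0.000 0.000 0.000
    endloop
  endfacet
  facet normal 1.0000 0.0000 0.0000
    outer loop
      vertex 9.000 0.000 0.000
      vertex 9.000 21.000 0.000
      vertex 9.000 21.000 10.000
    endloop
  endfacet
  facet normal 1.0000 0.0000 0.0000
    outer loop
      vertex 9.000 0.000 0.000
      vertex 9.000 21.000 10.000
      vertex 9.000 0.000 10.000
    endloop
  endfacet
endsolid part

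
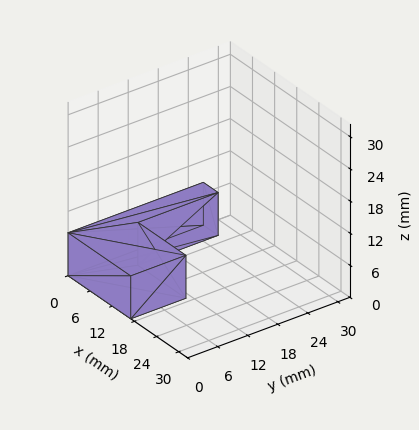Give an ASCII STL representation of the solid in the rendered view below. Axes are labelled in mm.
Reading the render: the shape is an L-shaped prism: outer 17 × 27 mm, arm thicknesses ≈ 11 mm (horizontal) and 4 mm (vertical), extruded 8 mm in z (dimensions read to the nearest mm from the axis ticks). For the STL, each face is triangulated and given an outward normal.

solid part
  facet normal 0.0000 0.0000 -1.0000
    outer loop
      vertex 17.0 11.0 0.0
      vertex 17.0 0.0 0.0
      vertex 0.0 0.0 0.0
    endloop
  endfacet
  facet normal 0.0000 0.0000 -1.0000
    outer loop
      vertex 4.0 11.0 0.0
      vertex 17.0 11.0 0.0
      vertex 0.0 0.0 0.0
    endloop
  endfacet
  facet normal 0.0000 0.0000 -1.0000
    outer loop
      vertex 4.0 27.0 0.0
      vertex 4.0 11.0 0.0
      vertex 0.0 0.0 0.0
    endloop
  endfacet
  facet normal 0.0000 0.0000 -1.0000
    outer loop
      vertex 0.0 27.0 0.0
      vertex 4.0 27.0 0.0
      vertex 0.0 0.0 0.0
    endloop
  endfacet
  facet normal 0.0000 0.0000 1.0000
    outer loop
      vertex 0.0 0.0 8.0
      vertex 17.0 0.0 8.0
      vertex 17.0 11.0 8.0
    endloop
  endfacet
  facet normal 0.0000 0.0000 1.0000
    outer loop
      vertex 0.0 0.0 8.0
      vertex 17.0 11.0 8.0
      vertex 4.0 11.0 8.0
    endloop
  endfacet
  facet normal 0.0000 0.0000 1.0000
    outer loop
      vertex 0.0 0.0 8.0
      vertex 4.0 11.0 8.0
      vertex 4.0 27.0 8.0
    endloop
  endfacet
  facet normal 0.0000 0.0000 1.0000
    outer loop
      vertex 0.0 0.0 8.0
      vertex 4.0 27.0 8.0
      vertex 0.0 27.0 8.0
    endloop
  endfacet
  facet normal 0.0000 -1.0000 0.0000
    outer loop
      vertex 0.0 0.0 0.0
      vertex 17.0 0.0 0.0
      vertex 17.0 0.0 8.0
    endloop
  endfacet
  facet normal 0.0000 -1.0000 0.0000
    outer loop
      vertex 0.0 0.0 0.0
      vertex 17.0 0.0 8.0
      vertex 0.0 0.0 8.0
    endloop
  endfacet
  facet normal 1.0000 0.0000 0.0000
    outer loop
      vertex 17.0 0.0 0.0
      vertex 17.0 11.0 0.0
      vertex 17.0 11.0 8.0
    endloop
  endfacet
  facet normal 1.0000 0.0000 0.0000
    outer loop
      vertex 17.0 0.0 0.0
      vertex 17.0 11.0 8.0
      vertex 17.0 0.0 8.0
    endloop
  endfacet
  facet normal 0.0000 1.0000 0.0000
    outer loop
      vertex 17.0 11.0 0.0
      vertex 4.0 11.0 0.0
      vertex 4.0 11.0 8.0
    endloop
  endfacet
  facet normal 0.0000 1.0000 0.0000
    outer loop
      vertex 17.0 11.0 0.0
      vertex 4.0 11.0 8.0
      vertex 17.0 11.0 8.0
    endloop
  endfacet
  facet normal 1.0000 0.0000 0.0000
    outer loop
      vertex 4.0 11.0 0.0
      vertex 4.0 27.0 0.0
      vertex 4.0 27.0 8.0
    endloop
  endfacet
  facet normal 1.0000 0.0000 0.0000
    outer loop
      vertex 4.0 11.0 0.0
      vertex 4.0 27.0 8.0
      vertex 4.0 11.0 8.0
    endloop
  endfacet
  facet normal 0.0000 1.0000 0.0000
    outer loop
      vertex 4.0 27.0 0.0
      vertex 0.0 27.0 0.0
      vertex 0.0 27.0 8.0
    endloop
  endfacet
  facet normal 0.0000 1.0000 0.0000
    outer loop
      vertex 4.0 27.0 0.0
      vertex 0.0 27.0 8.0
      vertex 4.0 27.0 8.0
    endloop
  endfacet
  facet normal -1.0000 0.0000 0.0000
    outer loop
      vertex 0.0 27.0 0.0
      vertex 0.0 0.0 0.0
      vertex 0.0 0.0 8.0
    endloop
  endfacet
  facet normal -1.0000 0.0000 0.0000
    outer loop
      vertex 0.0 27.0 0.0
      vertex 0.0 0.0 8.0
      vertex 0.0 27.0 8.0
    endloop
  endfacet
endsolid part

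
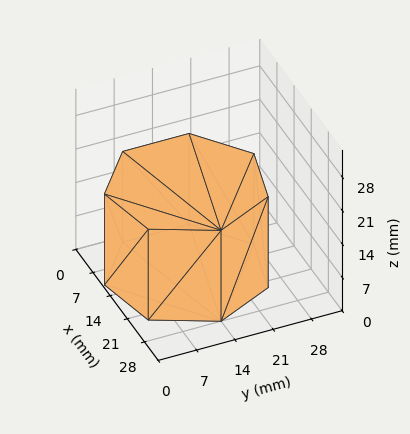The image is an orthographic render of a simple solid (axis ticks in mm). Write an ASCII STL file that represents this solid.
Reading the render: the shape is a regular 7-sided prism (a cylinder approximated with 7 flat sides), circumscribed radius ≈ 14 mm, height ≈ 19 mm (dimensions read to the nearest mm from the axis ticks). For the STL, each face is triangulated and given an outward normal.

solid part
  facet normal 0.0000 0.0000 -1.0000
    outer loop
      vertex 10.88 27.65 0.00
      vertex 22.73 24.95 0.00
      vertex 28.00 14.00 0.00
    endloop
  endfacet
  facet normal 0.0000 0.0000 -1.0000
    outer loop
      vertex 1.39 20.07 0.00
      vertex 10.88 27.65 0.00
      vertex 28.00 14.00 0.00
    endloop
  endfacet
  facet normal 0.0000 0.0000 -1.0000
    outer loop
      vertex 1.39 7.93 0.00
      vertex 1.39 20.07 0.00
      vertex 28.00 14.00 0.00
    endloop
  endfacet
  facet normal 0.0000 0.0000 -1.0000
    outer loop
      vertex 10.88 0.35 0.00
      vertex 1.39 7.93 0.00
      vertex 28.00 14.00 0.00
    endloop
  endfacet
  facet normal 0.0000 0.0000 -1.0000
    outer loop
      vertex 22.73 3.05 0.00
      vertex 10.88 0.35 0.00
      vertex 28.00 14.00 0.00
    endloop
  endfacet
  facet normal 0.0000 0.0000 1.0000
    outer loop
      vertex 28.00 14.00 19.00
      vertex 22.73 24.95 19.00
      vertex 10.88 27.65 19.00
    endloop
  endfacet
  facet normal 0.0000 0.0000 1.0000
    outer loop
      vertex 28.00 14.00 19.00
      vertex 10.88 27.65 19.00
      vertex 1.39 20.07 19.00
    endloop
  endfacet
  facet normal 0.0000 0.0000 1.0000
    outer loop
      vertex 28.00 14.00 19.00
      vertex 1.39 20.07 19.00
      vertex 1.39 7.93 19.00
    endloop
  endfacet
  facet normal 0.0000 0.0000 1.0000
    outer loop
      vertex 28.00 14.00 19.00
      vertex 1.39 7.93 19.00
      vertex 10.88 0.35 19.00
    endloop
  endfacet
  facet normal 0.0000 0.0000 1.0000
    outer loop
      vertex 28.00 14.00 19.00
      vertex 10.88 0.35 19.00
      vertex 22.73 3.05 19.00
    endloop
  endfacet
  facet normal 0.9011 0.4337 0.0000
    outer loop
      vertex 28.00 14.00 0.00
      vertex 22.73 24.95 0.00
      vertex 22.73 24.95 19.00
    endloop
  endfacet
  facet normal 0.9011 0.4337 0.0000
    outer loop
      vertex 28.00 14.00 0.00
      vertex 22.73 24.95 19.00
      vertex 28.00 14.00 19.00
    endloop
  endfacet
  facet normal 0.2222 0.9750 0.0000
    outer loop
      vertex 22.73 24.95 0.00
      vertex 10.88 27.65 0.00
      vertex 10.88 27.65 19.00
    endloop
  endfacet
  facet normal 0.2222 0.9750 0.0000
    outer loop
      vertex 22.73 24.95 0.00
      vertex 10.88 27.65 19.00
      vertex 22.73 24.95 19.00
    endloop
  endfacet
  facet normal -0.6241 0.7814 0.0000
    outer loop
      vertex 10.88 27.65 0.00
      vertex 1.39 20.07 0.00
      vertex 1.39 20.07 19.00
    endloop
  endfacet
  facet normal -0.6241 0.7814 0.0000
    outer loop
      vertex 10.88 27.65 0.00
      vertex 1.39 20.07 19.00
      vertex 10.88 27.65 19.00
    endloop
  endfacet
  facet normal -1.0000 0.0000 0.0000
    outer loop
      vertex 1.39 20.07 0.00
      vertex 1.39 7.93 0.00
      vertex 1.39 7.93 19.00
    endloop
  endfacet
  facet normal -1.0000 0.0000 0.0000
    outer loop
      vertex 1.39 20.07 0.00
      vertex 1.39 7.93 19.00
      vertex 1.39 20.07 19.00
    endloop
  endfacet
  facet normal -0.6241 -0.7814 0.0000
    outer loop
      vertex 1.39 7.93 0.00
      vertex 10.88 0.35 0.00
      vertex 10.88 0.35 19.00
    endloop
  endfacet
  facet normal -0.6241 -0.7814 0.0000
    outer loop
      vertex 1.39 7.93 0.00
      vertex 10.88 0.35 19.00
      vertex 1.39 7.93 19.00
    endloop
  endfacet
  facet normal 0.2222 -0.9750 0.0000
    outer loop
      vertex 10.88 0.35 0.00
      vertex 22.73 3.05 0.00
      vertex 22.73 3.05 19.00
    endloop
  endfacet
  facet normal 0.2222 -0.9750 0.0000
    outer loop
      vertex 10.88 0.35 0.00
      vertex 22.73 3.05 19.00
      vertex 10.88 0.35 19.00
    endloop
  endfacet
  facet normal 0.9011 -0.4337 0.0000
    outer loop
      vertex 22.73 3.05 0.00
      vertex 28.00 14.00 0.00
      vertex 28.00 14.00 19.00
    endloop
  endfacet
  facet normal 0.9011 -0.4337 0.0000
    outer loop
      vertex 22.73 3.05 0.00
      vertex 28.00 14.00 19.00
      vertex 22.73 3.05 19.00
    endloop
  endfacet
endsolid part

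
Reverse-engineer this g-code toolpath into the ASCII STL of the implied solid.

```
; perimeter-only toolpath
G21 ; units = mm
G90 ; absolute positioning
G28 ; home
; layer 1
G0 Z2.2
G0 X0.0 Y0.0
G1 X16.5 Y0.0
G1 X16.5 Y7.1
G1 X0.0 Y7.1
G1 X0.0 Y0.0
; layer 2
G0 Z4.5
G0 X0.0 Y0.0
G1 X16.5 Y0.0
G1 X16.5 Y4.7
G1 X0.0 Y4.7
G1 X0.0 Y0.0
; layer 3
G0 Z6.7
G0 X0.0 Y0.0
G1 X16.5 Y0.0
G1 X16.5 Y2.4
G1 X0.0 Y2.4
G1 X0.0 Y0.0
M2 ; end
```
solid part
  facet normal 0.0000 0.0000 -1.0000
    outer loop
      vertex 16.5 9.4 0.0
      vertex 16.5 0.0 0.0
      vertex 0.0 0.0 0.0
    endloop
  endfacet
  facet normal 0.0000 0.0000 -1.0000
    outer loop
      vertex 0.0 9.4 0.0
      vertex 16.5 9.4 0.0
      vertex 0.0 0.0 0.0
    endloop
  endfacet
  facet normal 0.0000 -1.0000 0.0000
    outer loop
      vertex 0.0 0.0 0.0
      vertex 16.5 0.0 0.0
      vertex 16.5 0.0 8.9
    endloop
  endfacet
  facet normal 0.0000 -1.0000 0.0000
    outer loop
      vertex 0.0 0.0 0.0
      vertex 16.5 0.0 8.9
      vertex 0.0 0.0 8.9
    endloop
  endfacet
  facet normal 0.0000 0.6875 0.7262
    outer loop
      vertex 0.0 0.0 8.9
      vertex 16.5 0.0 8.9
      vertex 16.5 9.4 0.0
    endloop
  endfacet
  facet normal 0.0000 0.6875 0.7262
    outer loop
      vertex 0.0 0.0 8.9
      vertex 16.5 9.4 0.0
      vertex 0.0 9.4 0.0
    endloop
  endfacet
  facet normal -1.0000 0.0000 0.0000
    outer loop
      vertex 0.0 0.0 8.9
      vertex 0.0 9.4 0.0
      vertex 0.0 0.0 0.0
    endloop
  endfacet
  facet normal 1.0000 0.0000 0.0000
    outer loop
      vertex 16.5 0.0 0.0
      vertex 16.5 9.4 0.0
      vertex 16.5 0.0 8.9
    endloop
  endfacet
endsolid part

The G0 Z moves step by Δz≈2.2 mm. The G1 loops shrink linearly with z, so the solid tapers from its base footprint up to z≈8.9. Closing with a flat bottom cap and the tapered top and triangulating gives 8 facets — a wedge (ramp): 16.5 × 9.4 mm base, rising to 8.9 mm along the y=0 edge and sloping linearly to z=0 at y=9.4.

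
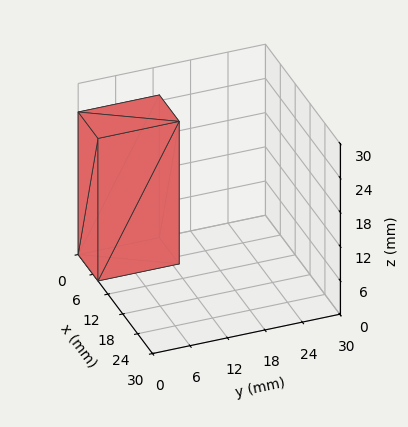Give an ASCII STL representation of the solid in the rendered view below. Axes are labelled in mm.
Reading the render: the shape is a rectangular box, roughly 8 × 13 mm footprint and 25 mm tall (dimensions read to the nearest mm from the axis ticks). For the STL, each face is triangulated and given an outward normal.

solid part
  facet normal 0.0000 0.0000 -1.0000
    outer loop
      vertex 8.0 13.0 0.0
      vertex 8.0 0.0 0.0
      vertex 0.0 0.0 0.0
    endloop
  endfacet
  facet normal 0.0000 0.0000 -1.0000
    outer loop
      vertex 0.0 13.0 0.0
      vertex 8.0 13.0 0.0
      vertex 0.0 0.0 0.0
    endloop
  endfacet
  facet normal 0.0000 0.0000 1.0000
    outer loop
      vertex 0.0 0.0 25.0
      vertex 8.0 0.0 25.0
      vertex 8.0 13.0 25.0
    endloop
  endfacet
  facet normal 0.0000 0.0000 1.0000
    outer loop
      vertex 0.0 0.0 25.0
      vertex 8.0 13.0 25.0
      vertex 0.0 13.0 25.0
    endloop
  endfacet
  facet normal 0.0000 -1.0000 0.0000
    outer loop
      vertex 0.0 0.0 0.0
      vertex 8.0 0.0 0.0
      vertex 8.0 0.0 25.0
    endloop
  endfacet
  facet normal 0.0000 -1.0000 0.0000
    outer loop
      vertex 0.0 0.0 0.0
      vertex 8.0 0.0 25.0
      vertex 0.0 0.0 25.0
    endloop
  endfacet
  facet normal 0.0000 1.0000 0.0000
    outer loop
      vertex 8.0 13.0 25.0
      vertex 8.0 13.0 0.0
      vertex 0.0 13.0 0.0
    endloop
  endfacet
  facet normal 0.0000 1.0000 0.0000
    outer loop
      vertex 0.0 13.0 25.0
      vertex 8.0 13.0 25.0
      vertex 0.0 13.0 0.0
    endloop
  endfacet
  facet normal -1.0000 0.0000 0.0000
    outer loop
      vertex 0.0 13.0 25.0
      vertex 0.0 13.0 0.0
      vertex 0.0 0.0 0.0
    endloop
  endfacet
  facet normal -1.0000 0.0000 0.0000
    outer loop
      vertex 0.0 0.0 25.0
      vertex 0.0 13.0 25.0
      vertex 0.0 0.0 0.0
    endloop
  endfacet
  facet normal 1.0000 0.0000 0.0000
    outer loop
      vertex 8.0 0.0 0.0
      vertex 8.0 13.0 0.0
      vertex 8.0 13.0 25.0
    endloop
  endfacet
  facet normal 1.0000 0.0000 0.0000
    outer loop
      vertex 8.0 0.0 0.0
      vertex 8.0 13.0 25.0
      vertex 8.0 0.0 25.0
    endloop
  endfacet
endsolid part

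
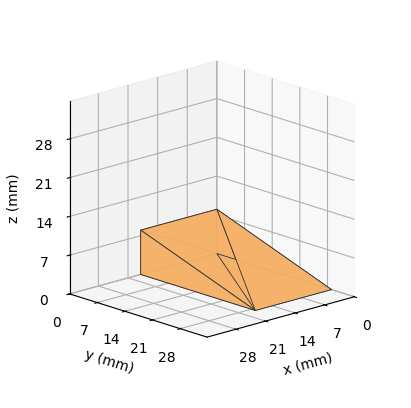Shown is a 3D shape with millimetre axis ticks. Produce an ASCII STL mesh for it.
Reading the render: the shape is a wedge (ramp): 18 × 29 mm base, rising to 8 mm along the y=0 edge and sloping linearly to z=0 at y=29 (dimensions read to the nearest mm from the axis ticks). For the STL, each face is triangulated and given an outward normal.

solid part
  facet normal 0.0000 0.0000 -1.0000
    outer loop
      vertex 18.0 29.0 0.0
      vertex 18.0 0.0 0.0
      vertex 0.0 0.0 0.0
    endloop
  endfacet
  facet normal 0.0000 0.0000 -1.0000
    outer loop
      vertex 0.0 29.0 0.0
      vertex 18.0 29.0 0.0
      vertex 0.0 0.0 0.0
    endloop
  endfacet
  facet normal 0.0000 -1.0000 0.0000
    outer loop
      vertex 0.0 0.0 0.0
      vertex 18.0 0.0 0.0
      vertex 18.0 0.0 8.0
    endloop
  endfacet
  facet normal 0.0000 -1.0000 0.0000
    outer loop
      vertex 0.0 0.0 0.0
      vertex 18.0 0.0 8.0
      vertex 0.0 0.0 8.0
    endloop
  endfacet
  facet normal 0.0000 0.2659 0.9640
    outer loop
      vertex 0.0 0.0 8.0
      vertex 18.0 0.0 8.0
      vertex 18.0 29.0 0.0
    endloop
  endfacet
  facet normal 0.0000 0.2659 0.9640
    outer loop
      vertex 0.0 0.0 8.0
      vertex 18.0 29.0 0.0
      vertex 0.0 29.0 0.0
    endloop
  endfacet
  facet normal -1.0000 0.0000 0.0000
    outer loop
      vertex 0.0 0.0 8.0
      vertex 0.0 29.0 0.0
      vertex 0.0 0.0 0.0
    endloop
  endfacet
  facet normal 1.0000 0.0000 0.0000
    outer loop
      vertex 18.0 0.0 0.0
      vertex 18.0 29.0 0.0
      vertex 18.0 0.0 8.0
    endloop
  endfacet
endsolid part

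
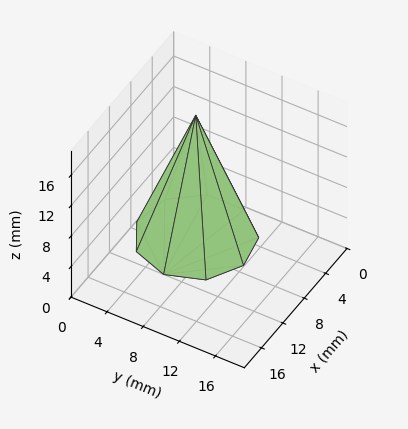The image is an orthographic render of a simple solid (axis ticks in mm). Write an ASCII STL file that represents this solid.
Reading the render: the shape is a regular 9-sided pyramid, base circumscribed radius ≈ 6 mm, apex at z ≈ 16 mm (dimensions read to the nearest mm from the axis ticks). For the STL, each face is triangulated and given an outward normal.

solid part
  facet normal 0.0000 0.0000 -1.0000
    outer loop
      vertex 7.042 11.909 0.000
      vertex 10.596 9.857 0.000
      vertex 12.000 6.000 0.000
    endloop
  endfacet
  facet normal 0.0000 0.0000 -1.0000
    outer loop
      vertex 3.000 11.196 0.000
      vertex 7.042 11.909 0.000
      vertex 12.000 6.000 0.000
    endloop
  endfacet
  facet normal 0.0000 0.0000 -1.0000
    outer loop
      vertex 0.362 8.052 0.000
      vertex 3.000 11.196 0.000
      vertex 12.000 6.000 0.000
    endloop
  endfacet
  facet normal 0.0000 0.0000 -1.0000
    outer loop
      vertex 0.362 3.948 0.000
      vertex 0.362 8.052 0.000
      vertex 12.000 6.000 0.000
    endloop
  endfacet
  facet normal 0.0000 0.0000 -1.0000
    outer loop
      vertex 3.000 0.804 0.000
      vertex 0.362 3.948 0.000
      vertex 12.000 6.000 0.000
    endloop
  endfacet
  facet normal 0.0000 0.0000 -1.0000
    outer loop
      vertex 7.042 0.091 0.000
      vertex 3.000 0.804 0.000
      vertex 12.000 6.000 0.000
    endloop
  endfacet
  facet normal 0.0000 0.0000 -1.0000
    outer loop
      vertex 10.596 2.143 0.000
      vertex 7.042 0.091 0.000
      vertex 12.000 6.000 0.000
    endloop
  endfacet
  facet normal 0.8863 0.3226 0.3323
    outer loop
      vertex 12.000 6.000 0.000
      vertex 10.596 9.857 0.000
      vertex 6.000 6.000 16.000
    endloop
  endfacet
  facet normal 0.4716 0.8168 0.3324
    outer loop
      vertex 10.596 9.857 0.000
      vertex 7.042 11.909 0.000
      vertex 6.000 6.000 16.000
    endloop
  endfacet
  facet normal -0.1638 0.9288 0.3324
    outer loop
      vertex 7.042 11.909 0.000
      vertex 3.000 11.196 0.000
      vertex 6.000 6.000 16.000
    endloop
  endfacet
  facet normal -0.7225 0.6062 0.3323
    outer loop
      vertex 3.000 11.196 0.000
      vertex 0.362 8.052 0.000
      vertex 6.000 6.000 16.000
    endloop
  endfacet
  facet normal -0.9432 0.0000 0.3323
    outer loop
      vertex 0.362 8.052 0.000
      vertex 0.362 3.948 0.000
      vertex 6.000 6.000 16.000
    endloop
  endfacet
  facet normal -0.7225 -0.6062 0.3323
    outer loop
      vertex 0.362 3.948 0.000
      vertex 3.000 0.804 0.000
      vertex 6.000 6.000 16.000
    endloop
  endfacet
  facet normal -0.1638 -0.9288 0.3324
    outer loop
      vertex 3.000 0.804 0.000
      vertex 7.042 0.091 0.000
      vertex 6.000 6.000 16.000
    endloop
  endfacet
  facet normal 0.4716 -0.8168 0.3324
    outer loop
      vertex 7.042 0.091 0.000
      vertex 10.596 2.143 0.000
      vertex 6.000 6.000 16.000
    endloop
  endfacet
  facet normal 0.8863 -0.3226 0.3323
    outer loop
      vertex 10.596 2.143 0.000
      vertex 12.000 6.000 0.000
      vertex 6.000 6.000 16.000
    endloop
  endfacet
endsolid part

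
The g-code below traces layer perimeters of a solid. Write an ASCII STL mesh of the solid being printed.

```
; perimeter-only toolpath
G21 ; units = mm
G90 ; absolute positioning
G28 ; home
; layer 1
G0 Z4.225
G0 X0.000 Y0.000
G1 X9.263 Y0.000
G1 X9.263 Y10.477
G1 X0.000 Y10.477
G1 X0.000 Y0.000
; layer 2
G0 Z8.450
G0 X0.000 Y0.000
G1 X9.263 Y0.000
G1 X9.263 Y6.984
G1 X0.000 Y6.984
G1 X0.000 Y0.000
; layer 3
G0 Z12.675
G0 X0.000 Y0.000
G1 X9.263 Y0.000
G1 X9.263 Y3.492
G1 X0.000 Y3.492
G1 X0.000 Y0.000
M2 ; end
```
solid part
  facet normal 0.0000 0.0000 -1.0000
    outer loop
      vertex 9.263 13.969 0.000
      vertex 9.263 0.000 0.000
      vertex 0.000 0.000 0.000
    endloop
  endfacet
  facet normal 0.0000 0.0000 -1.0000
    outer loop
      vertex 0.000 13.969 0.000
      vertex 9.263 13.969 0.000
      vertex 0.000 0.000 0.000
    endloop
  endfacet
  facet normal 0.0000 -1.0000 0.0000
    outer loop
      vertex 0.000 0.000 0.000
      vertex 9.263 0.000 0.000
      vertex 9.263 0.000 16.900
    endloop
  endfacet
  facet normal 0.0000 -1.0000 0.0000
    outer loop
      vertex 0.000 0.000 0.000
      vertex 9.263 0.000 16.900
      vertex 0.000 0.000 16.900
    endloop
  endfacet
  facet normal 0.0000 0.7708 0.6371
    outer loop
      vertex 0.000 0.000 16.900
      vertex 9.263 0.000 16.900
      vertex 9.263 13.969 0.000
    endloop
  endfacet
  facet normal 0.0000 0.7708 0.6371
    outer loop
      vertex 0.000 0.000 16.900
      vertex 9.263 13.969 0.000
      vertex 0.000 13.969 0.000
    endloop
  endfacet
  facet normal -1.0000 0.0000 0.0000
    outer loop
      vertex 0.000 0.000 16.900
      vertex 0.000 13.969 0.000
      vertex 0.000 0.000 0.000
    endloop
  endfacet
  facet normal 1.0000 0.0000 0.0000
    outer loop
      vertex 9.263 0.000 0.000
      vertex 9.263 13.969 0.000
      vertex 9.263 0.000 16.900
    endloop
  endfacet
endsolid part

The G0 Z moves step by Δz≈4.225 mm. The G1 loops shrink linearly with z, so the solid tapers from its base footprint up to z≈16.9. Closing with a flat bottom cap and the tapered top and triangulating gives 8 facets — a wedge (ramp): 9.26 × 14 mm base, rising to 16.9 mm along the y=0 edge and sloping linearly to z=0 at y=14.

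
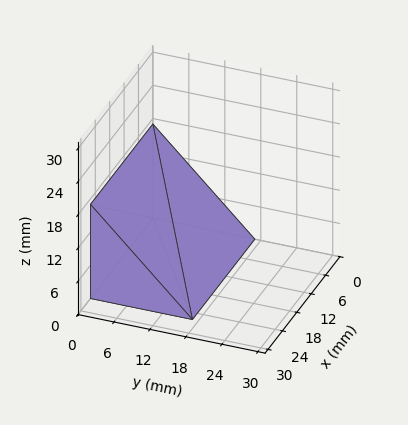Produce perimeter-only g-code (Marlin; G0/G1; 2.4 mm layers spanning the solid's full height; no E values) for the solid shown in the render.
Reading the render: the shape is a wedge (ramp): 26 × 17 mm base, rising to 17 mm along the y=0 edge and sloping linearly to z=0 at y=17 (dimensions read to the nearest mm from the axis ticks). For the g-code, the solid's height is divided into equal slices at the stated Δz and each level perimeter traced with G1 moves after a G0 lift.

; perimeter-only toolpath
G21 ; units = mm
G90 ; absolute positioning
G28 ; home
; layer 1
G0 Z2.4
G0 X0.0 Y0.0
G1 X26.0 Y0.0
G1 X26.0 Y14.6
G1 X0.0 Y14.6
G1 X0.0 Y0.0
; layer 2
G0 Z4.9
G0 X0.0 Y0.0
G1 X26.0 Y0.0
G1 X26.0 Y12.1
G1 X0.0 Y12.1
G1 X0.0 Y0.0
; layer 3
G0 Z7.3
G0 X0.0 Y0.0
G1 X26.0 Y0.0
G1 X26.0 Y9.7
G1 X0.0 Y9.7
G1 X0.0 Y0.0
; layer 4
G0 Z9.7
G0 X0.0 Y0.0
G1 X26.0 Y0.0
G1 X26.0 Y7.3
G1 X0.0 Y7.3
G1 X0.0 Y0.0
; layer 5
G0 Z12.1
G0 X0.0 Y0.0
G1 X26.0 Y0.0
G1 X26.0 Y4.9
G1 X0.0 Y4.9
G1 X0.0 Y0.0
; layer 6
G0 Z14.6
G0 X0.0 Y0.0
G1 X26.0 Y0.0
G1 X26.0 Y2.4
G1 X0.0 Y2.4
G1 X0.0 Y0.0
M2 ; end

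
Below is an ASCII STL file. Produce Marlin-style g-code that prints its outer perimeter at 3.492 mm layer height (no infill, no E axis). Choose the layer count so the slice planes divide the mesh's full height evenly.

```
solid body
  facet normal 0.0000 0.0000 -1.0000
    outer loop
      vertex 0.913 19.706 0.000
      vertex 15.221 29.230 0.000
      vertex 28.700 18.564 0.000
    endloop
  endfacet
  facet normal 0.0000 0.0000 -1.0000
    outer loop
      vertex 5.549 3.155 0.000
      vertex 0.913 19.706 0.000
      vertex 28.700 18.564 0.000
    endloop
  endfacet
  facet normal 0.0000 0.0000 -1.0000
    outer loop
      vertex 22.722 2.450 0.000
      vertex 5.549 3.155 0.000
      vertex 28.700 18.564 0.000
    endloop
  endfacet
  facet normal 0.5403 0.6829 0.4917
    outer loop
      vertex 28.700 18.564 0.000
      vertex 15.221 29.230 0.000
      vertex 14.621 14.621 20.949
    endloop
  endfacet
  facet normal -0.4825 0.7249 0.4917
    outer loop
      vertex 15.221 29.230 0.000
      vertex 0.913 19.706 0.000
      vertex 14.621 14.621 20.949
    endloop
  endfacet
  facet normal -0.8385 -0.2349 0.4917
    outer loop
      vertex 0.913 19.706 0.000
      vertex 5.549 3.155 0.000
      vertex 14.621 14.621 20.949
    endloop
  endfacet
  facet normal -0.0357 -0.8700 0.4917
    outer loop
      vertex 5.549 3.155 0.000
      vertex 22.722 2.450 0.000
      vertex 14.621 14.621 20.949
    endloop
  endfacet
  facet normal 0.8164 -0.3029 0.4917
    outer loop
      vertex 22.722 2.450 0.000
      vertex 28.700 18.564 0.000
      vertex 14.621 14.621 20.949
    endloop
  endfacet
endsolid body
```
; perimeter-only toolpath
G21 ; units = mm
G90 ; absolute positioning
G28 ; home
; layer 1
G0 Z3.492
G0 X26.354 Y17.907
G1 X15.121 Y26.795
G1 X3.198 Y18.858
G1 X7.061 Y5.066
G1 X21.372 Y4.479
G1 X26.354 Y17.907
; layer 2
G0 Z6.983
G0 X24.007 Y17.250
G1 X15.021 Y24.360
G1 X5.482 Y18.011
G1 X8.573 Y6.977
G1 X20.022 Y6.507
G1 X24.007 Y17.250
; layer 3
G0 Z10.475
G0 X21.660 Y16.593
G1 X14.921 Y21.925
G1 X7.767 Y17.163
G1 X10.085 Y8.888
G1 X18.672 Y8.536
G1 X21.660 Y16.593
; layer 4
G0 Z13.966
G0 X19.314 Y15.935
G1 X14.821 Y19.491
G1 X10.052 Y16.316
G1 X11.597 Y10.799
G1 X17.321 Y10.564
G1 X19.314 Y15.935
; layer 5
G0 Z17.458
G0 X16.968 Y15.278
G1 X14.721 Y17.056
G1 X12.336 Y15.469
G1 X13.109 Y12.710
G1 X15.971 Y12.593
G1 X16.968 Y15.278
M2 ; end

The solid is a regular 5-sided pyramid, base circumscribed radius ≈ 14.6 mm, apex at z ≈ 20.9 mm. Slicing at Δz = 3.492 mm — 6 equal slices spanning the solid's height, so layer i sits at z = i·h/6 — gives 5 non-empty perimeters. Each is a 5-segment closed polygon; G0 lifts to the layer z and rapids to the start vertex, then G1 traces the edges. The cross-section shrinks linearly with z (the slice at the apex is degenerate and omitted).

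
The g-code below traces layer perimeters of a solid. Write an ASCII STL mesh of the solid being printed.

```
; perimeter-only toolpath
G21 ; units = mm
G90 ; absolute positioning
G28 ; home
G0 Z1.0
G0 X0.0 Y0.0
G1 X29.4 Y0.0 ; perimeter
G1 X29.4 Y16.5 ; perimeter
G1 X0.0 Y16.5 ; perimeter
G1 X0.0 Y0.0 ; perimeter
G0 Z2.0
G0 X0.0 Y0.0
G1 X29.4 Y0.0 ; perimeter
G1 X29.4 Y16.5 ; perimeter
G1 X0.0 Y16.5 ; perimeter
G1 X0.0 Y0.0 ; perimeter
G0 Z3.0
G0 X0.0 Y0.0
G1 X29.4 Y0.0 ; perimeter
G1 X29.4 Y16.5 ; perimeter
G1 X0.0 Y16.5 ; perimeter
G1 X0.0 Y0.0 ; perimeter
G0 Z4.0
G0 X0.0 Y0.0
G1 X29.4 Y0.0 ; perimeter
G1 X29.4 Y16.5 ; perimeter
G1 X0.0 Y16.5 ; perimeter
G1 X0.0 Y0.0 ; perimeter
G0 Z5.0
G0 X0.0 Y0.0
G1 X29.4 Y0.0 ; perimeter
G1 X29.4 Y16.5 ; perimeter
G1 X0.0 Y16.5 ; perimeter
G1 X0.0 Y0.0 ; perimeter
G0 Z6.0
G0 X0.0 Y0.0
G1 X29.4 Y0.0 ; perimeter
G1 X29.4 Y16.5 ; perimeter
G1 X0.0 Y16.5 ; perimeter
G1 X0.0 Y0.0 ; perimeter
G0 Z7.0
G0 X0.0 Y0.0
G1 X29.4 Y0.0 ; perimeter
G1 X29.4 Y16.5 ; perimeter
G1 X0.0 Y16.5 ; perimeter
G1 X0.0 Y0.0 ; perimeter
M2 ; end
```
solid part
  facet normal 0.0000 0.0000 -1.0000
    outer loop
      vertex 29.4 16.5 0.0
      vertex 29.4 0.0 0.0
      vertex 0.0 0.0 0.0
    endloop
  endfacet
  facet normal 0.0000 0.0000 -1.0000
    outer loop
      vertex 0.0 16.5 0.0
      vertex 29.4 16.5 0.0
      vertex 0.0 0.0 0.0
    endloop
  endfacet
  facet normal 0.0000 0.0000 1.0000
    outer loop
      vertex 0.0 0.0 7.0
      vertex 29.4 0.0 7.0
      vertex 29.4 16.5 7.0
    endloop
  endfacet
  facet normal 0.0000 0.0000 1.0000
    outer loop
      vertex 0.0 0.0 7.0
      vertex 29.4 16.5 7.0
      vertex 0.0 16.5 7.0
    endloop
  endfacet
  facet normal 0.0000 -1.0000 0.0000
    outer loop
      vertex 0.0 0.0 0.0
      vertex 29.4 0.0 0.0
      vertex 29.4 0.0 7.0
    endloop
  endfacet
  facet normal 0.0000 -1.0000 0.0000
    outer loop
      vertex 0.0 0.0 0.0
      vertex 29.4 0.0 7.0
      vertex 0.0 0.0 7.0
    endloop
  endfacet
  facet normal 0.0000 1.0000 0.0000
    outer loop
      vertex 29.4 16.5 7.0
      vertex 29.4 16.5 0.0
      vertex 0.0 16.5 0.0
    endloop
  endfacet
  facet normal 0.0000 1.0000 0.0000
    outer loop
      vertex 0.0 16.5 7.0
      vertex 29.4 16.5 7.0
      vertex 0.0 16.5 0.0
    endloop
  endfacet
  facet normal -1.0000 0.0000 0.0000
    outer loop
      vertex 0.0 16.5 7.0
      vertex 0.0 16.5 0.0
      vertex 0.0 0.0 0.0
    endloop
  endfacet
  facet normal -1.0000 0.0000 0.0000
    outer loop
      vertex 0.0 0.0 7.0
      vertex 0.0 16.5 7.0
      vertex 0.0 0.0 0.0
    endloop
  endfacet
  facet normal 1.0000 0.0000 0.0000
    outer loop
      vertex 29.4 0.0 0.0
      vertex 29.4 16.5 0.0
      vertex 29.4 16.5 7.0
    endloop
  endfacet
  facet normal 1.0000 0.0000 0.0000
    outer loop
      vertex 29.4 0.0 0.0
      vertex 29.4 16.5 7.0
      vertex 29.4 0.0 7.0
    endloop
  endfacet
endsolid part

The G0 Z moves step by Δz≈1.0 mm. Every layer's G1 loop is the same polygon, so the solid is a straight extrusion of it from z=0 to z≈7. Closing with flat bottom and top caps and triangulating gives 12 facets — a rectangular box, roughly 29.4 × 16.5 mm footprint and 7 mm tall.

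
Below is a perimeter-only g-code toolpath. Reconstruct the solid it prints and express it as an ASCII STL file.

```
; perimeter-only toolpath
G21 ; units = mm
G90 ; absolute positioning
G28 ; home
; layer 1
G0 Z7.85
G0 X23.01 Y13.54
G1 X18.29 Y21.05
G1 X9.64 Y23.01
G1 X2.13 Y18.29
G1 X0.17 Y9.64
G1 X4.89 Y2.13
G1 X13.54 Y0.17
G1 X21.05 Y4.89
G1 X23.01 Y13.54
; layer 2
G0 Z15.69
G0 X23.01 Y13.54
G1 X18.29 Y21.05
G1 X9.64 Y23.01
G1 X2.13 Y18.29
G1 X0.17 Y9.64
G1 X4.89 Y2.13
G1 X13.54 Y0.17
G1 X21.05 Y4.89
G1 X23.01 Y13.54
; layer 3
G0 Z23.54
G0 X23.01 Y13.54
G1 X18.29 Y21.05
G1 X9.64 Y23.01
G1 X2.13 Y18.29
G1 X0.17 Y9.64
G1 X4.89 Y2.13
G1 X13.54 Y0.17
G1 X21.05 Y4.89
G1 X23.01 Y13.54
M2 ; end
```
solid part
  facet normal 0.0000 0.0000 -1.0000
    outer loop
      vertex 9.64 23.01 0.00
      vertex 18.29 21.05 0.00
      vertex 23.01 13.54 0.00
    endloop
  endfacet
  facet normal 0.0000 0.0000 -1.0000
    outer loop
      vertex 2.13 18.29 0.00
      vertex 9.64 23.01 0.00
      vertex 23.01 13.54 0.00
    endloop
  endfacet
  facet normal 0.0000 0.0000 -1.0000
    outer loop
      vertex 0.17 9.64 0.00
      vertex 2.13 18.29 0.00
      vertex 23.01 13.54 0.00
    endloop
  endfacet
  facet normal 0.0000 0.0000 -1.0000
    outer loop
      vertex 4.89 2.13 0.00
      vertex 0.17 9.64 0.00
      vertex 23.01 13.54 0.00
    endloop
  endfacet
  facet normal 0.0000 0.0000 -1.0000
    outer loop
      vertex 13.54 0.17 0.00
      vertex 4.89 2.13 0.00
      vertex 23.01 13.54 0.00
    endloop
  endfacet
  facet normal 0.0000 0.0000 -1.0000
    outer loop
      vertex 21.05 4.89 0.00
      vertex 13.54 0.17 0.00
      vertex 23.01 13.54 0.00
    endloop
  endfacet
  facet normal 0.0000 0.0000 1.0000
    outer loop
      vertex 23.01 13.54 23.54
      vertex 18.29 21.05 23.54
      vertex 9.64 23.01 23.54
    endloop
  endfacet
  facet normal 0.0000 0.0000 1.0000
    outer loop
      vertex 23.01 13.54 23.54
      vertex 9.64 23.01 23.54
      vertex 2.13 18.29 23.54
    endloop
  endfacet
  facet normal 0.0000 0.0000 1.0000
    outer loop
      vertex 23.01 13.54 23.54
      vertex 2.13 18.29 23.54
      vertex 0.17 9.64 23.54
    endloop
  endfacet
  facet normal 0.0000 0.0000 1.0000
    outer loop
      vertex 23.01 13.54 23.54
      vertex 0.17 9.64 23.54
      vertex 4.89 2.13 23.54
    endloop
  endfacet
  facet normal 0.0000 0.0000 1.0000
    outer loop
      vertex 23.01 13.54 23.54
      vertex 4.89 2.13 23.54
      vertex 13.54 0.17 23.54
    endloop
  endfacet
  facet normal 0.0000 0.0000 1.0000
    outer loop
      vertex 23.01 13.54 23.54
      vertex 13.54 0.17 23.54
      vertex 21.05 4.89 23.54
    endloop
  endfacet
  facet normal 0.8467 0.5321 0.0000
    outer loop
      vertex 23.01 13.54 0.00
      vertex 18.29 21.05 0.00
      vertex 18.29 21.05 23.54
    endloop
  endfacet
  facet normal 0.8467 0.5321 0.0000
    outer loop
      vertex 23.01 13.54 0.00
      vertex 18.29 21.05 23.54
      vertex 23.01 13.54 23.54
    endloop
  endfacet
  facet normal 0.2210 0.9753 0.0000
    outer loop
      vertex 18.29 21.05 0.00
      vertex 9.64 23.01 0.00
      vertex 9.64 23.01 23.54
    endloop
  endfacet
  facet normal 0.2210 0.9753 0.0000
    outer loop
      vertex 18.29 21.05 0.00
      vertex 9.64 23.01 23.54
      vertex 18.29 21.05 23.54
    endloop
  endfacet
  facet normal -0.5321 0.8467 0.0000
    outer loop
      vertex 9.64 23.01 0.00
      vertex 2.13 18.29 0.00
      vertex 2.13 18.29 23.54
    endloop
  endfacet
  facet normal -0.5321 0.8467 0.0000
    outer loop
      vertex 9.64 23.01 0.00
      vertex 2.13 18.29 23.54
      vertex 9.64 23.01 23.54
    endloop
  endfacet
  facet normal -0.9753 0.2210 0.0000
    outer loop
      vertex 2.13 18.29 0.00
      vertex 0.17 9.64 0.00
      vertex 0.17 9.64 23.54
    endloop
  endfacet
  facet normal -0.9753 0.2210 0.0000
    outer loop
      vertex 2.13 18.29 0.00
      vertex 0.17 9.64 23.54
      vertex 2.13 18.29 23.54
    endloop
  endfacet
  facet normal -0.8467 -0.5321 0.0000
    outer loop
      vertex 0.17 9.64 0.00
      vertex 4.89 2.13 0.00
      vertex 4.89 2.13 23.54
    endloop
  endfacet
  facet normal -0.8467 -0.5321 0.0000
    outer loop
      vertex 0.17 9.64 0.00
      vertex 4.89 2.13 23.54
      vertex 0.17 9.64 23.54
    endloop
  endfacet
  facet normal -0.2210 -0.9753 0.0000
    outer loop
      vertex 4.89 2.13 0.00
      vertex 13.54 0.17 0.00
      vertex 13.54 0.17 23.54
    endloop
  endfacet
  facet normal -0.2210 -0.9753 0.0000
    outer loop
      vertex 4.89 2.13 0.00
      vertex 13.54 0.17 23.54
      vertex 4.89 2.13 23.54
    endloop
  endfacet
  facet normal 0.5321 -0.8467 0.0000
    outer loop
      vertex 13.54 0.17 0.00
      vertex 21.05 4.89 0.00
      vertex 21.05 4.89 23.54
    endloop
  endfacet
  facet normal 0.5321 -0.8467 0.0000
    outer loop
      vertex 13.54 0.17 0.00
      vertex 21.05 4.89 23.54
      vertex 13.54 0.17 23.54
    endloop
  endfacet
  facet normal 0.9753 -0.2210 0.0000
    outer loop
      vertex 21.05 4.89 0.00
      vertex 23.01 13.54 0.00
      vertex 23.01 13.54 23.54
    endloop
  endfacet
  facet normal 0.9753 -0.2210 0.0000
    outer loop
      vertex 21.05 4.89 0.00
      vertex 23.01 13.54 23.54
      vertex 21.05 4.89 23.54
    endloop
  endfacet
endsolid part

The G0 Z moves step by Δz≈7.85 mm. Every layer's G1 loop is the same polygon, so the solid is a straight extrusion of it from z=0 to z≈23.5. Closing with flat bottom and top caps and triangulating gives 28 facets — a regular 8-sided prism (a cylinder approximated with 8 flat sides), circumscribed radius ≈ 11.6 mm, height ≈ 23.5 mm.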